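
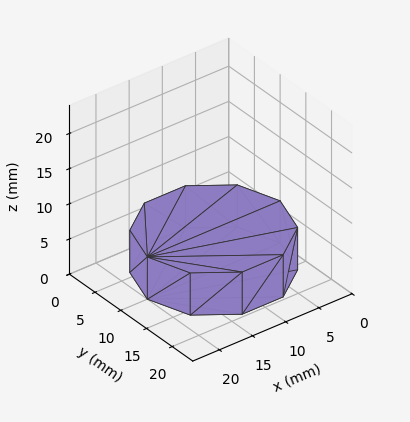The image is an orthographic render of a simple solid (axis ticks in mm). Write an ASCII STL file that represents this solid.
Reading the render: the shape is a regular 10-sided prism (a cylinder approximated with 10 flat sides), circumscribed radius ≈ 10 mm, height ≈ 6 mm (dimensions read to the nearest mm from the axis ticks). For the STL, each face is triangulated and given an outward normal.

solid part
  facet normal 0.0000 0.0000 -1.0000
    outer loop
      vertex 13.090 19.511 0.000
      vertex 18.090 15.878 0.000
      vertex 20.000 10.000 0.000
    endloop
  endfacet
  facet normal 0.0000 0.0000 -1.0000
    outer loop
      vertex 6.910 19.511 0.000
      vertex 13.090 19.511 0.000
      vertex 20.000 10.000 0.000
    endloop
  endfacet
  facet normal 0.0000 0.0000 -1.0000
    outer loop
      vertex 1.910 15.878 0.000
      vertex 6.910 19.511 0.000
      vertex 20.000 10.000 0.000
    endloop
  endfacet
  facet normal 0.0000 0.0000 -1.0000
    outer loop
      vertex 0.000 10.000 0.000
      vertex 1.910 15.878 0.000
      vertex 20.000 10.000 0.000
    endloop
  endfacet
  facet normal 0.0000 0.0000 -1.0000
    outer loop
      vertex 1.910 4.122 0.000
      vertex 0.000 10.000 0.000
      vertex 20.000 10.000 0.000
    endloop
  endfacet
  facet normal 0.0000 0.0000 -1.0000
    outer loop
      vertex 6.910 0.489 0.000
      vertex 1.910 4.122 0.000
      vertex 20.000 10.000 0.000
    endloop
  endfacet
  facet normal 0.0000 0.0000 -1.0000
    outer loop
      vertex 13.090 0.489 0.000
      vertex 6.910 0.489 0.000
      vertex 20.000 10.000 0.000
    endloop
  endfacet
  facet normal 0.0000 0.0000 -1.0000
    outer loop
      vertex 18.090 4.122 0.000
      vertex 13.090 0.489 0.000
      vertex 20.000 10.000 0.000
    endloop
  endfacet
  facet normal 0.0000 0.0000 1.0000
    outer loop
      vertex 20.000 10.000 6.000
      vertex 18.090 15.878 6.000
      vertex 13.090 19.511 6.000
    endloop
  endfacet
  facet normal 0.0000 0.0000 1.0000
    outer loop
      vertex 20.000 10.000 6.000
      vertex 13.090 19.511 6.000
      vertex 6.910 19.511 6.000
    endloop
  endfacet
  facet normal 0.0000 0.0000 1.0000
    outer loop
      vertex 20.000 10.000 6.000
      vertex 6.910 19.511 6.000
      vertex 1.910 15.878 6.000
    endloop
  endfacet
  facet normal 0.0000 0.0000 1.0000
    outer loop
      vertex 20.000 10.000 6.000
      vertex 1.910 15.878 6.000
      vertex 0.000 10.000 6.000
    endloop
  endfacet
  facet normal 0.0000 0.0000 1.0000
    outer loop
      vertex 20.000 10.000 6.000
      vertex 0.000 10.000 6.000
      vertex 1.910 4.122 6.000
    endloop
  endfacet
  facet normal 0.0000 0.0000 1.0000
    outer loop
      vertex 20.000 10.000 6.000
      vertex 1.910 4.122 6.000
      vertex 6.910 0.489 6.000
    endloop
  endfacet
  facet normal 0.0000 0.0000 1.0000
    outer loop
      vertex 20.000 10.000 6.000
      vertex 6.910 0.489 6.000
      vertex 13.090 0.489 6.000
    endloop
  endfacet
  facet normal 0.0000 0.0000 1.0000
    outer loop
      vertex 20.000 10.000 6.000
      vertex 13.090 0.489 6.000
      vertex 18.090 4.122 6.000
    endloop
  endfacet
  facet normal 0.9511 0.3090 0.0000
    outer loop
      vertex 20.000 10.000 0.000
      vertex 18.090 15.878 0.000
      vertex 18.090 15.878 6.000
    endloop
  endfacet
  facet normal 0.9511 0.3090 0.0000
    outer loop
      vertex 20.000 10.000 0.000
      vertex 18.090 15.878 6.000
      vertex 20.000 10.000 6.000
    endloop
  endfacet
  facet normal 0.5878 0.8090 0.0000
    outer loop
      vertex 18.090 15.878 0.000
      vertex 13.090 19.511 0.000
      vertex 13.090 19.511 6.000
    endloop
  endfacet
  facet normal 0.5878 0.8090 0.0000
    outer loop
      vertex 18.090 15.878 0.000
      vertex 13.090 19.511 6.000
      vertex 18.090 15.878 6.000
    endloop
  endfacet
  facet normal 0.0000 1.0000 0.0000
    outer loop
      vertex 13.090 19.511 0.000
      vertex 6.910 19.511 0.000
      vertex 6.910 19.511 6.000
    endloop
  endfacet
  facet normal 0.0000 1.0000 0.0000
    outer loop
      vertex 13.090 19.511 0.000
      vertex 6.910 19.511 6.000
      vertex 13.090 19.511 6.000
    endloop
  endfacet
  facet normal -0.5878 0.8090 0.0000
    outer loop
      vertex 6.910 19.511 0.000
      vertex 1.910 15.878 0.000
      vertex 1.910 15.878 6.000
    endloop
  endfacet
  facet normal -0.5878 0.8090 0.0000
    outer loop
      vertex 6.910 19.511 0.000
      vertex 1.910 15.878 6.000
      vertex 6.910 19.511 6.000
    endloop
  endfacet
  facet normal -0.9511 0.3090 0.0000
    outer loop
      vertex 1.910 15.878 0.000
      vertex 0.000 10.000 0.000
      vertex 0.000 10.000 6.000
    endloop
  endfacet
  facet normal -0.9511 0.3090 0.0000
    outer loop
      vertex 1.910 15.878 0.000
      vertex 0.000 10.000 6.000
      vertex 1.910 15.878 6.000
    endloop
  endfacet
  facet normal -0.9511 -0.3090 0.0000
    outer loop
      vertex 0.000 10.000 0.000
      vertex 1.910 4.122 0.000
      vertex 1.910 4.122 6.000
    endloop
  endfacet
  facet normal -0.9511 -0.3090 0.0000
    outer loop
      vertex 0.000 10.000 0.000
      vertex 1.910 4.122 6.000
      vertex 0.000 10.000 6.000
    endloop
  endfacet
  facet normal -0.5878 -0.8090 0.0000
    outer loop
      vertex 1.910 4.122 0.000
      vertex 6.910 0.489 0.000
      vertex 6.910 0.489 6.000
    endloop
  endfacet
  facet normal -0.5878 -0.8090 0.0000
    outer loop
      vertex 1.910 4.122 0.000
      vertex 6.910 0.489 6.000
      vertex 1.910 4.122 6.000
    endloop
  endfacet
  facet normal 0.0000 -1.0000 0.0000
    outer loop
      vertex 6.910 0.489 0.000
      vertex 13.090 0.489 0.000
      vertex 13.090 0.489 6.000
    endloop
  endfacet
  facet normal 0.0000 -1.0000 0.0000
    outer loop
      vertex 6.910 0.489 0.000
      vertex 13.090 0.489 6.000
      vertex 6.910 0.489 6.000
    endloop
  endfacet
  facet normal 0.5878 -0.8090 0.0000
    outer loop
      vertex 13.090 0.489 0.000
      vertex 18.090 4.122 0.000
      vertex 18.090 4.122 6.000
    endloop
  endfacet
  facet normal 0.5878 -0.8090 0.0000
    outer loop
      vertex 13.090 0.489 0.000
      vertex 18.090 4.122 6.000
      vertex 13.090 0.489 6.000
    endloop
  endfacet
  facet normal 0.9511 -0.3090 0.0000
    outer loop
      vertex 18.090 4.122 0.000
      vertex 20.000 10.000 0.000
      vertex 20.000 10.000 6.000
    endloop
  endfacet
  facet normal 0.9511 -0.3090 0.0000
    outer loop
      vertex 18.090 4.122 0.000
      vertex 20.000 10.000 6.000
      vertex 18.090 4.122 6.000
    endloop
  endfacet
endsolid part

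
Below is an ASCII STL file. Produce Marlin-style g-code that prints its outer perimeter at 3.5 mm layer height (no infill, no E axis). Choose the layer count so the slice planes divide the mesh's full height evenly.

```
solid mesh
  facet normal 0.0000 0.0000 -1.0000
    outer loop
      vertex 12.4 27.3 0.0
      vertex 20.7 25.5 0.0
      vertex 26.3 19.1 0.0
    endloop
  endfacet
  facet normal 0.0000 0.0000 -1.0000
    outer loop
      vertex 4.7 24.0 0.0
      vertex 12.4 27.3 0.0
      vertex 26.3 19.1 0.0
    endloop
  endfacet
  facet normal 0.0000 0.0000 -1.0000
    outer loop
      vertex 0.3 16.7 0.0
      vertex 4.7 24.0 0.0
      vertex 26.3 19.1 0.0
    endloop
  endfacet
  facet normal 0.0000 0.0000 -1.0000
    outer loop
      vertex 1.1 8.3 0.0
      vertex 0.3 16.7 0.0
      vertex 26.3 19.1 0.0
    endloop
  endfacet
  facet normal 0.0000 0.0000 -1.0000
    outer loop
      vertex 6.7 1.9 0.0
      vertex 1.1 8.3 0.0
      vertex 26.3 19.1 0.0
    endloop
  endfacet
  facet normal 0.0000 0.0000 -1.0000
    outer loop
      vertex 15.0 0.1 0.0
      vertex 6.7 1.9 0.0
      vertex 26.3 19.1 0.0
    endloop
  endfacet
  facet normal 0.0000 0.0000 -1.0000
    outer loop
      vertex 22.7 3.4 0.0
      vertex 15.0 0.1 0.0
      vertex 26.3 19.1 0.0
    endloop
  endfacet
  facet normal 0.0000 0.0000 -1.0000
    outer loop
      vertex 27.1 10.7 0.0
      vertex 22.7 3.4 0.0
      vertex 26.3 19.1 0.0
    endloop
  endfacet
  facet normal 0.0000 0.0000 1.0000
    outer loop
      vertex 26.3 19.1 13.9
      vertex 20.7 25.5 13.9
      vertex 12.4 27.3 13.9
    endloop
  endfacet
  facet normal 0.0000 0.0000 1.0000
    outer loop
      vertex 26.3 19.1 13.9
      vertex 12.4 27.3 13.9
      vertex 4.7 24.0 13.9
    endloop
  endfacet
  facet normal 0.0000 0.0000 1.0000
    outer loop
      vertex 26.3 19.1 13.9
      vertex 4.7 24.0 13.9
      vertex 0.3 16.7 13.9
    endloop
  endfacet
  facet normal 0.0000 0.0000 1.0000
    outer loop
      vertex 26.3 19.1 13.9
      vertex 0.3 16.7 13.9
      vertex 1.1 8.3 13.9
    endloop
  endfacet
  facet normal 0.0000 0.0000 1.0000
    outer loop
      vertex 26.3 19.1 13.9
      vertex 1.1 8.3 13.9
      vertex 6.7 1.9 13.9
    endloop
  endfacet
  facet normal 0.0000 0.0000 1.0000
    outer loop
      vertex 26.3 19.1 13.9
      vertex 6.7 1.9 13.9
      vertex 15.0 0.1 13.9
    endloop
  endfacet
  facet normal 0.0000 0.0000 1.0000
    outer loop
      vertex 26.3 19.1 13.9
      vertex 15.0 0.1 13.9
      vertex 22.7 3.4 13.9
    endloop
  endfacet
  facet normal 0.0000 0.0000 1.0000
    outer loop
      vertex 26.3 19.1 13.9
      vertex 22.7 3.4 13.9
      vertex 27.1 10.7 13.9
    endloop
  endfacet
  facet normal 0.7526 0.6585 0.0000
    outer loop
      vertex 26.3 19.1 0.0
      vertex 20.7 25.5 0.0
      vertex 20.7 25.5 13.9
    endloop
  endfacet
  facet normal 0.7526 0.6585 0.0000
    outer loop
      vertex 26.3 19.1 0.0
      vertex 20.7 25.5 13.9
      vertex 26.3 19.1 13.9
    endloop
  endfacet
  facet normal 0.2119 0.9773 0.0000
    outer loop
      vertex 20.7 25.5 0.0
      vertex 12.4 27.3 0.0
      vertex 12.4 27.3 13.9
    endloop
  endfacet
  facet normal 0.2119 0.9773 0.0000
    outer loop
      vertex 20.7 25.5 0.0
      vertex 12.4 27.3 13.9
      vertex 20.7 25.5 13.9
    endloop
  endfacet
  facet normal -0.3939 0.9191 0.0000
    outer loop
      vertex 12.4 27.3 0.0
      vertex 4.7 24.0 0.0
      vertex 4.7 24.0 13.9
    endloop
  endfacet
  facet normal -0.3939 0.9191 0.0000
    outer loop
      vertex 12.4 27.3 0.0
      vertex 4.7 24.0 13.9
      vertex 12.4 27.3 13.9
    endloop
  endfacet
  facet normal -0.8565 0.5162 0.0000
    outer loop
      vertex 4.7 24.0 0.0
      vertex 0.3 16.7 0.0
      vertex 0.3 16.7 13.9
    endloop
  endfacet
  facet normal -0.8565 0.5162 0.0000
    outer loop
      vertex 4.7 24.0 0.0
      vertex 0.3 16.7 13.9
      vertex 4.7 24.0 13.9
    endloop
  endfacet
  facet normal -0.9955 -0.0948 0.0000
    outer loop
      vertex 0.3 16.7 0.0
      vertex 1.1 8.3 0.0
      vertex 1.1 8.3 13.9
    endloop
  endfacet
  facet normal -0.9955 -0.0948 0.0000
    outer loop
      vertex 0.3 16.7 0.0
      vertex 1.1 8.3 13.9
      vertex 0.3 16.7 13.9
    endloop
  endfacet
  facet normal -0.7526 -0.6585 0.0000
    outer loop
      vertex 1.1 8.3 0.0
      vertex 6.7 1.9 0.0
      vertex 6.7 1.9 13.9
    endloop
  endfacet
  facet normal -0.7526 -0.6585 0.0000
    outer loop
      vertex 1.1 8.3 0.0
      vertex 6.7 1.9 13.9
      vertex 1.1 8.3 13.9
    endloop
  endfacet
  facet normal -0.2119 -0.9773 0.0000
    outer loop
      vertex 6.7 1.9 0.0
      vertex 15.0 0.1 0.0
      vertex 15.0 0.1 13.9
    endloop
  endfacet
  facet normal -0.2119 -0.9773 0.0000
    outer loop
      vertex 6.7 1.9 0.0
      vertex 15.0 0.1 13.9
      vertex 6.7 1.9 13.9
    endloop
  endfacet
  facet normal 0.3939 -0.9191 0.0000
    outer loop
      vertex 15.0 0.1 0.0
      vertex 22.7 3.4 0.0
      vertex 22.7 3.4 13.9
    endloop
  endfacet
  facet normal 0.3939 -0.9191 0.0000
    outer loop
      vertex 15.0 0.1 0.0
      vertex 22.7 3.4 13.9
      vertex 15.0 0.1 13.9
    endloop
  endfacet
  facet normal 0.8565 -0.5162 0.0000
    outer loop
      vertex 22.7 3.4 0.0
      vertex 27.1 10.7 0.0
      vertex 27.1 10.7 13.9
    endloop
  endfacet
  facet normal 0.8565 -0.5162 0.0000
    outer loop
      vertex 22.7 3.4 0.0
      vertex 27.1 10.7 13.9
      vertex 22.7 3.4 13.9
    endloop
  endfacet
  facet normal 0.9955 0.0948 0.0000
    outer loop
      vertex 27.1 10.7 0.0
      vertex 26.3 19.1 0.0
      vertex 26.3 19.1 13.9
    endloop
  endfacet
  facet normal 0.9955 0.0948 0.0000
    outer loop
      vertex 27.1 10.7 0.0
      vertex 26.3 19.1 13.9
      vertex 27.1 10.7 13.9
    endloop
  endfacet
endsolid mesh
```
; perimeter-only toolpath
G21 ; units = mm
G90 ; absolute positioning
G28 ; home
; layer 1
G0 Z3.5
G0 X26.3 Y19.1
G1 X20.7 Y25.5
G1 X12.4 Y27.3
G1 X4.7 Y24.0
G1 X0.3 Y16.7
G1 X1.1 Y8.3
G1 X6.7 Y1.9
G1 X15.0 Y0.1
G1 X22.7 Y3.4
G1 X27.1 Y10.7
G1 X26.3 Y19.1
; layer 2
G0 Z7.0
G0 X26.3 Y19.1
G1 X20.7 Y25.5
G1 X12.4 Y27.3
G1 X4.7 Y24.0
G1 X0.3 Y16.7
G1 X1.1 Y8.3
G1 X6.7 Y1.9
G1 X15.0 Y0.1
G1 X22.7 Y3.4
G1 X27.1 Y10.7
G1 X26.3 Y19.1
; layer 3
G0 Z10.4
G0 X26.3 Y19.1
G1 X20.7 Y25.5
G1 X12.4 Y27.3
G1 X4.7 Y24.0
G1 X0.3 Y16.7
G1 X1.1 Y8.3
G1 X6.7 Y1.9
G1 X15.0 Y0.1
G1 X22.7 Y3.4
G1 X27.1 Y10.7
G1 X26.3 Y19.1
; layer 4
G0 Z13.9
G0 X26.3 Y19.1
G1 X20.7 Y25.5
G1 X12.4 Y27.3
G1 X4.7 Y24.0
G1 X0.3 Y16.7
G1 X1.1 Y8.3
G1 X6.7 Y1.9
G1 X15.0 Y0.1
G1 X22.7 Y3.4
G1 X27.1 Y10.7
G1 X26.3 Y19.1
M2 ; end

The solid is a regular 10-sided prism (a cylinder approximated with 10 flat sides), circumscribed radius ≈ 13.7 mm, height ≈ 13.9 mm. Slicing at Δz = 3.5 mm — 4 equal slices spanning the solid's height, so layer i sits at z = i·h/4 — gives 4 non-empty perimeters. Each is a 10-segment closed polygon; G0 lifts to the layer z and rapids to the start vertex, then G1 traces the edges.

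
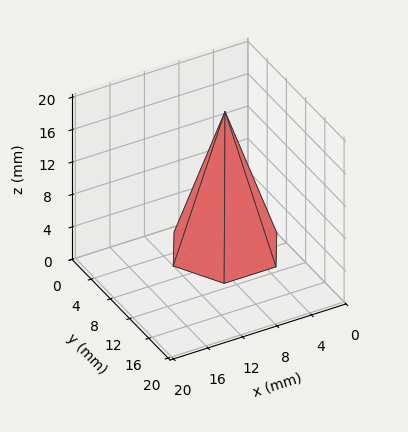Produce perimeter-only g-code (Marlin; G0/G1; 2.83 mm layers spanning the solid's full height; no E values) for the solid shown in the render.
Reading the render: the shape is a regular 6-sided pyramid, base circumscribed radius ≈ 6 mm, apex at z ≈ 17 mm (dimensions read to the nearest mm from the axis ticks). For the g-code, the solid's height is divided into equal slices at the stated Δz and each level perimeter traced with G1 moves after a G0 lift.

; perimeter-only toolpath
G21 ; units = mm
G90 ; absolute positioning
G28 ; home
; layer 1
G0 Z2.83
G0 X11.00 Y6.00
G1 X8.50 Y10.33
G1 X3.50 Y10.33
G1 X1.00 Y6.00
G1 X3.50 Y1.67
G1 X8.50 Y1.67
G1 X11.00 Y6.00
; layer 2
G0 Z5.67
G0 X10.00 Y6.00
G1 X8.00 Y9.47
G1 X4.00 Y9.47
G1 X2.00 Y6.00
G1 X4.00 Y2.53
G1 X8.00 Y2.53
G1 X10.00 Y6.00
; layer 3
G0 Z8.50
G0 X9.00 Y6.00
G1 X7.50 Y8.60
G1 X4.50 Y8.60
G1 X3.00 Y6.00
G1 X4.50 Y3.40
G1 X7.50 Y3.40
G1 X9.00 Y6.00
; layer 4
G0 Z11.33
G0 X8.00 Y6.00
G1 X7.00 Y7.73
G1 X5.00 Y7.73
G1 X4.00 Y6.00
G1 X5.00 Y4.27
G1 X7.00 Y4.27
G1 X8.00 Y6.00
; layer 5
G0 Z14.17
G0 X7.00 Y6.00
G1 X6.50 Y6.87
G1 X5.50 Y6.87
G1 X5.00 Y6.00
G1 X5.50 Y5.13
G1 X6.50 Y5.13
G1 X7.00 Y6.00
M2 ; end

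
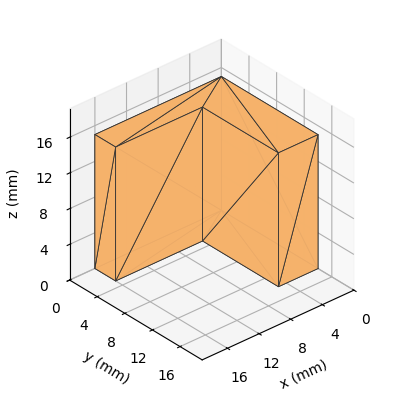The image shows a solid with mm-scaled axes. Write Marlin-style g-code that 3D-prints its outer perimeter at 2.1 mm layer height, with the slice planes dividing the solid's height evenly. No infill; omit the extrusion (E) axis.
Reading the render: the shape is an L-shaped prism: outer 16 × 14 mm, arm thicknesses ≈ 3 mm (horizontal) and 5 mm (vertical), extruded 15 mm in z (dimensions read to the nearest mm from the axis ticks). For the g-code, the solid's height is divided into equal slices at the stated Δz and each level perimeter traced with G1 moves after a G0 lift.

; perimeter-only toolpath
G21 ; units = mm
G90 ; absolute positioning
G28 ; home
; layer 1
G0 Z2.1
G0 X0.0 Y0.0
G1 X16.0 Y0.0
G1 X16.0 Y3.0
G1 X5.0 Y3.0
G1 X5.0 Y14.0
G1 X0.0 Y14.0
G1 X0.0 Y0.0
; layer 2
G0 Z4.3
G0 X0.0 Y0.0
G1 X16.0 Y0.0
G1 X16.0 Y3.0
G1 X5.0 Y3.0
G1 X5.0 Y14.0
G1 X0.0 Y14.0
G1 X0.0 Y0.0
; layer 3
G0 Z6.4
G0 X0.0 Y0.0
G1 X16.0 Y0.0
G1 X16.0 Y3.0
G1 X5.0 Y3.0
G1 X5.0 Y14.0
G1 X0.0 Y14.0
G1 X0.0 Y0.0
; layer 4
G0 Z8.6
G0 X0.0 Y0.0
G1 X16.0 Y0.0
G1 X16.0 Y3.0
G1 X5.0 Y3.0
G1 X5.0 Y14.0
G1 X0.0 Y14.0
G1 X0.0 Y0.0
; layer 5
G0 Z10.7
G0 X0.0 Y0.0
G1 X16.0 Y0.0
G1 X16.0 Y3.0
G1 X5.0 Y3.0
G1 X5.0 Y14.0
G1 X0.0 Y14.0
G1 X0.0 Y0.0
; layer 6
G0 Z12.9
G0 X0.0 Y0.0
G1 X16.0 Y0.0
G1 X16.0 Y3.0
G1 X5.0 Y3.0
G1 X5.0 Y14.0
G1 X0.0 Y14.0
G1 X0.0 Y0.0
; layer 7
G0 Z15.0
G0 X0.0 Y0.0
G1 X16.0 Y0.0
G1 X16.0 Y3.0
G1 X5.0 Y3.0
G1 X5.0 Y14.0
G1 X0.0 Y14.0
G1 X0.0 Y0.0
M2 ; end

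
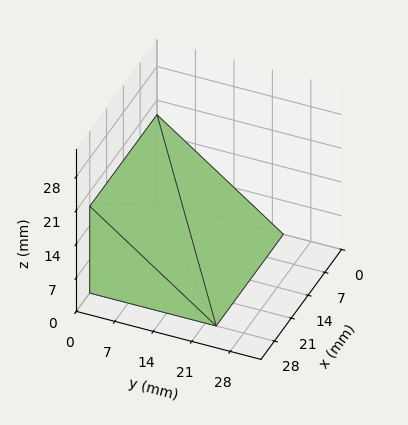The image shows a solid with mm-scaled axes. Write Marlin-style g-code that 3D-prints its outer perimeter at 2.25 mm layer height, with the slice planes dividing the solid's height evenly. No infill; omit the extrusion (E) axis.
Reading the render: the shape is a wedge (ramp): 28 × 23 mm base, rising to 18 mm along the y=0 edge and sloping linearly to z=0 at y=23 (dimensions read to the nearest mm from the axis ticks). For the g-code, the solid's height is divided into equal slices at the stated Δz and each level perimeter traced with G1 moves after a G0 lift.

; perimeter-only toolpath
G21 ; units = mm
G90 ; absolute positioning
G28 ; home
; layer 1
G0 Z2.25
G0 X0.00 Y0.00
G1 X28.00 Y0.00
G1 X28.00 Y20.12
G1 X0.00 Y20.12
G1 X0.00 Y0.00
; layer 2
G0 Z4.50
G0 X0.00 Y0.00
G1 X28.00 Y0.00
G1 X28.00 Y17.25
G1 X0.00 Y17.25
G1 X0.00 Y0.00
; layer 3
G0 Z6.75
G0 X0.00 Y0.00
G1 X28.00 Y0.00
G1 X28.00 Y14.38
G1 X0.00 Y14.38
G1 X0.00 Y0.00
; layer 4
G0 Z9.00
G0 X0.00 Y0.00
G1 X28.00 Y0.00
G1 X28.00 Y11.50
G1 X0.00 Y11.50
G1 X0.00 Y0.00
; layer 5
G0 Z11.25
G0 X0.00 Y0.00
G1 X28.00 Y0.00
G1 X28.00 Y8.62
G1 X0.00 Y8.62
G1 X0.00 Y0.00
; layer 6
G0 Z13.50
G0 X0.00 Y0.00
G1 X28.00 Y0.00
G1 X28.00 Y5.75
G1 X0.00 Y5.75
G1 X0.00 Y0.00
; layer 7
G0 Z15.75
G0 X0.00 Y0.00
G1 X28.00 Y0.00
G1 X28.00 Y2.88
G1 X0.00 Y2.88
G1 X0.00 Y0.00
M2 ; end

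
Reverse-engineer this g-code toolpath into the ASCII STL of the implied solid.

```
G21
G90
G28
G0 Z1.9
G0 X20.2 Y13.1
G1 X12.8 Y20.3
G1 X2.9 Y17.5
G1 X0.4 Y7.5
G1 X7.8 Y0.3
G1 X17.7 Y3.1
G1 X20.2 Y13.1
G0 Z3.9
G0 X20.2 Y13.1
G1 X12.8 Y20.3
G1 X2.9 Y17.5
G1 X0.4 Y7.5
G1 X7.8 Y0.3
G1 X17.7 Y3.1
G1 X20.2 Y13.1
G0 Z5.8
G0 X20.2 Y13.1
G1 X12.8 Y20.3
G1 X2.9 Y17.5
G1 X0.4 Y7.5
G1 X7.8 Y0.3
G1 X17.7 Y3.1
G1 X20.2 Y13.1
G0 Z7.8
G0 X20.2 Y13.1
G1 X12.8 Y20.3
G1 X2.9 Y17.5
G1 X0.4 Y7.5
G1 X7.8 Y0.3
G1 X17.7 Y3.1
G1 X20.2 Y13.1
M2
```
solid part
  facet normal 0.0000 0.0000 -1.0000
    outer loop
      vertex 2.9 17.5 0.0
      vertex 12.8 20.3 0.0
      vertex 20.2 13.1 0.0
    endloop
  endfacet
  facet normal 0.0000 0.0000 -1.0000
    outer loop
      vertex 0.4 7.5 0.0
      vertex 2.9 17.5 0.0
      vertex 20.2 13.1 0.0
    endloop
  endfacet
  facet normal 0.0000 0.0000 -1.0000
    outer loop
      vertex 7.8 0.3 0.0
      vertex 0.4 7.5 0.0
      vertex 20.2 13.1 0.0
    endloop
  endfacet
  facet normal 0.0000 0.0000 -1.0000
    outer loop
      vertex 17.7 3.1 0.0
      vertex 7.8 0.3 0.0
      vertex 20.2 13.1 0.0
    endloop
  endfacet
  facet normal 0.0000 0.0000 1.0000
    outer loop
      vertex 20.2 13.1 7.8
      vertex 12.8 20.3 7.8
      vertex 2.9 17.5 7.8
    endloop
  endfacet
  facet normal 0.0000 0.0000 1.0000
    outer loop
      vertex 20.2 13.1 7.8
      vertex 2.9 17.5 7.8
      vertex 0.4 7.5 7.8
    endloop
  endfacet
  facet normal 0.0000 0.0000 1.0000
    outer loop
      vertex 20.2 13.1 7.8
      vertex 0.4 7.5 7.8
      vertex 7.8 0.3 7.8
    endloop
  endfacet
  facet normal 0.0000 0.0000 1.0000
    outer loop
      vertex 20.2 13.1 7.8
      vertex 7.8 0.3 7.8
      vertex 17.7 3.1 7.8
    endloop
  endfacet
  facet normal 0.6974 0.7167 0.0000
    outer loop
      vertex 20.2 13.1 0.0
      vertex 12.8 20.3 0.0
      vertex 12.8 20.3 7.8
    endloop
  endfacet
  facet normal 0.6974 0.7167 0.0000
    outer loop
      vertex 20.2 13.1 0.0
      vertex 12.8 20.3 7.8
      vertex 20.2 13.1 7.8
    endloop
  endfacet
  facet normal -0.2722 0.9623 0.0000
    outer loop
      vertex 12.8 20.3 0.0
      vertex 2.9 17.5 0.0
      vertex 2.9 17.5 7.8
    endloop
  endfacet
  facet normal -0.2722 0.9623 0.0000
    outer loop
      vertex 12.8 20.3 0.0
      vertex 2.9 17.5 7.8
      vertex 12.8 20.3 7.8
    endloop
  endfacet
  facet normal -0.9701 0.2425 0.0000
    outer loop
      vertex 2.9 17.5 0.0
      vertex 0.4 7.5 0.0
      vertex 0.4 7.5 7.8
    endloop
  endfacet
  facet normal -0.9701 0.2425 0.0000
    outer loop
      vertex 2.9 17.5 0.0
      vertex 0.4 7.5 7.8
      vertex 2.9 17.5 7.8
    endloop
  endfacet
  facet normal -0.6974 -0.7167 0.0000
    outer loop
      vertex 0.4 7.5 0.0
      vertex 7.8 0.3 0.0
      vertex 7.8 0.3 7.8
    endloop
  endfacet
  facet normal -0.6974 -0.7167 0.0000
    outer loop
      vertex 0.4 7.5 0.0
      vertex 7.8 0.3 7.8
      vertex 0.4 7.5 7.8
    endloop
  endfacet
  facet normal 0.2722 -0.9623 0.0000
    outer loop
      vertex 7.8 0.3 0.0
      vertex 17.7 3.1 0.0
      vertex 17.7 3.1 7.8
    endloop
  endfacet
  facet normal 0.2722 -0.9623 0.0000
    outer loop
      vertex 7.8 0.3 0.0
      vertex 17.7 3.1 7.8
      vertex 7.8 0.3 7.8
    endloop
  endfacet
  facet normal 0.9701 -0.2425 0.0000
    outer loop
      vertex 17.7 3.1 0.0
      vertex 20.2 13.1 0.0
      vertex 20.2 13.1 7.8
    endloop
  endfacet
  facet normal 0.9701 -0.2425 0.0000
    outer loop
      vertex 17.7 3.1 0.0
      vertex 20.2 13.1 7.8
      vertex 17.7 3.1 7.8
    endloop
  endfacet
endsolid part

The G0 Z moves step by Δz≈1.9 mm. Every layer's G1 loop is the same polygon, so the solid is a straight extrusion of it from z=0 to z≈7.8. Closing with flat bottom and top caps and triangulating gives 20 facets — a regular 6-sided prism (a cylinder approximated with 6 flat sides), circumscribed radius ≈ 10.3 mm, height ≈ 7.8 mm.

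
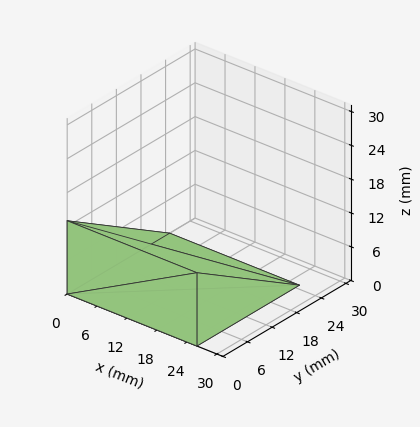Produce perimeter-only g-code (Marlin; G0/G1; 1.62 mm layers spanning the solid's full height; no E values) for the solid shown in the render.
Reading the render: the shape is a wedge (ramp): 26 × 25 mm base, rising to 13 mm along the y=0 edge and sloping linearly to z=0 at y=25 (dimensions read to the nearest mm from the axis ticks). For the g-code, the solid's height is divided into equal slices at the stated Δz and each level perimeter traced with G1 moves after a G0 lift.

; perimeter-only toolpath
G21 ; units = mm
G90 ; absolute positioning
G28 ; home
; layer 1
G0 Z1.62
G0 X0.00 Y0.00
G1 X26.00 Y0.00
G1 X26.00 Y21.88
G1 X0.00 Y21.88
G1 X0.00 Y0.00
; layer 2
G0 Z3.25
G0 X0.00 Y0.00
G1 X26.00 Y0.00
G1 X26.00 Y18.75
G1 X0.00 Y18.75
G1 X0.00 Y0.00
; layer 3
G0 Z4.88
G0 X0.00 Y0.00
G1 X26.00 Y0.00
G1 X26.00 Y15.62
G1 X0.00 Y15.62
G1 X0.00 Y0.00
; layer 4
G0 Z6.50
G0 X0.00 Y0.00
G1 X26.00 Y0.00
G1 X26.00 Y12.50
G1 X0.00 Y12.50
G1 X0.00 Y0.00
; layer 5
G0 Z8.12
G0 X0.00 Y0.00
G1 X26.00 Y0.00
G1 X26.00 Y9.38
G1 X0.00 Y9.38
G1 X0.00 Y0.00
; layer 6
G0 Z9.75
G0 X0.00 Y0.00
G1 X26.00 Y0.00
G1 X26.00 Y6.25
G1 X0.00 Y6.25
G1 X0.00 Y0.00
; layer 7
G0 Z11.38
G0 X0.00 Y0.00
G1 X26.00 Y0.00
G1 X26.00 Y3.12
G1 X0.00 Y3.12
G1 X0.00 Y0.00
M2 ; end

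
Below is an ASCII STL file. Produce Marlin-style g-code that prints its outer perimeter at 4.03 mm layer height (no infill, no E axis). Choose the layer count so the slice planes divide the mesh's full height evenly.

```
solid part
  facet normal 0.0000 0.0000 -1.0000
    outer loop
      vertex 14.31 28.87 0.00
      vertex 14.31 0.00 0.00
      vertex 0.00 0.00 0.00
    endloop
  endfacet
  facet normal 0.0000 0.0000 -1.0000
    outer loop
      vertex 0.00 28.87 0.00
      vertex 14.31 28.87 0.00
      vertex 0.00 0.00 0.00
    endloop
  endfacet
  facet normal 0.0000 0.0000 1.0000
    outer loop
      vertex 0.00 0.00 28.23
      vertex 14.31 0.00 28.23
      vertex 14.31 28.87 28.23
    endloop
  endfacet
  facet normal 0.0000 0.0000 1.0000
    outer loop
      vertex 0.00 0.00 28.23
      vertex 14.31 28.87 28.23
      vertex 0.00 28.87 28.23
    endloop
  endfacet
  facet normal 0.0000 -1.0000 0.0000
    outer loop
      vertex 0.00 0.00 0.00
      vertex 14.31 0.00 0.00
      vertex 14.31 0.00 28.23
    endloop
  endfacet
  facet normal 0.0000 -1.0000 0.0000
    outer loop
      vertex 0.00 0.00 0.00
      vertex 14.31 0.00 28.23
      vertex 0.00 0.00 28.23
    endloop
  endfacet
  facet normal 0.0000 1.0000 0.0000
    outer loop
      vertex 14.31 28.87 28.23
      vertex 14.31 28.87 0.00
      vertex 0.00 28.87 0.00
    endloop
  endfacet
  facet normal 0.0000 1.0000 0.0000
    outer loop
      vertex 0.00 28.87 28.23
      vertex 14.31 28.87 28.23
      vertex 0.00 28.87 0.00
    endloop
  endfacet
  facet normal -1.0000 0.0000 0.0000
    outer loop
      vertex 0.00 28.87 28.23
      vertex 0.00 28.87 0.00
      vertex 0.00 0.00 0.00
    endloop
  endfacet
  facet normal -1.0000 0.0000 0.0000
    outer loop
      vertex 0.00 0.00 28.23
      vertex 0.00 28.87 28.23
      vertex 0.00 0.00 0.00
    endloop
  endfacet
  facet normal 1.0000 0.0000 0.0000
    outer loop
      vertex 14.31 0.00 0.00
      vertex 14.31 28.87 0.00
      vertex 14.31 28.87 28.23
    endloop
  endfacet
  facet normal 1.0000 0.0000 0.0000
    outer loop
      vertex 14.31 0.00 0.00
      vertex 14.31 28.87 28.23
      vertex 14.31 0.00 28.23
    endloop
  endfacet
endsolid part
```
; perimeter-only toolpath
G21 ; units = mm
G90 ; absolute positioning
G28 ; home
; layer 1
G0 Z4.03
G0 X0.00 Y0.00
G1 X14.31 Y0.00
G1 X14.31 Y28.87
G1 X0.00 Y28.87
G1 X0.00 Y0.00
; layer 2
G0 Z8.07
G0 X0.00 Y0.00
G1 X14.31 Y0.00
G1 X14.31 Y28.87
G1 X0.00 Y28.87
G1 X0.00 Y0.00
; layer 3
G0 Z12.10
G0 X0.00 Y0.00
G1 X14.31 Y0.00
G1 X14.31 Y28.87
G1 X0.00 Y28.87
G1 X0.00 Y0.00
; layer 4
G0 Z16.13
G0 X0.00 Y0.00
G1 X14.31 Y0.00
G1 X14.31 Y28.87
G1 X0.00 Y28.87
G1 X0.00 Y0.00
; layer 5
G0 Z20.16
G0 X0.00 Y0.00
G1 X14.31 Y0.00
G1 X14.31 Y28.87
G1 X0.00 Y28.87
G1 X0.00 Y0.00
; layer 6
G0 Z24.20
G0 X0.00 Y0.00
G1 X14.31 Y0.00
G1 X14.31 Y28.87
G1 X0.00 Y28.87
G1 X0.00 Y0.00
; layer 7
G0 Z28.23
G0 X0.00 Y0.00
G1 X14.31 Y0.00
G1 X14.31 Y28.87
G1 X0.00 Y28.87
G1 X0.00 Y0.00
M2 ; end

The solid is a rectangular box, roughly 14.3 × 28.9 mm footprint and 28.2 mm tall. Slicing at Δz = 4.03 mm — 7 equal slices spanning the solid's height, so layer i sits at z = i·h/7 — gives 7 non-empty perimeters. Each is a 4-segment closed polygon; G0 lifts to the layer z and rapids to the start vertex, then G1 traces the edges.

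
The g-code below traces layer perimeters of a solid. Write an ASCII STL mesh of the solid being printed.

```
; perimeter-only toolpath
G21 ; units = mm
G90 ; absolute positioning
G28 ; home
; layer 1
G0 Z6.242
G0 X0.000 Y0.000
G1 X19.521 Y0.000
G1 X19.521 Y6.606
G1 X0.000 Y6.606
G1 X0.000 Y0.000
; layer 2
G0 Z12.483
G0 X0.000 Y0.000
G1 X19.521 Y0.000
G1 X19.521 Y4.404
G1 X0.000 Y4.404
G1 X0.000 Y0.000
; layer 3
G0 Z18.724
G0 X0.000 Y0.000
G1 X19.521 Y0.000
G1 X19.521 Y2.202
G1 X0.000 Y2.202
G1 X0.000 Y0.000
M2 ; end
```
solid part
  facet normal 0.0000 0.0000 -1.0000
    outer loop
      vertex 19.521 8.808 0.000
      vertex 19.521 0.000 0.000
      vertex 0.000 0.000 0.000
    endloop
  endfacet
  facet normal 0.0000 0.0000 -1.0000
    outer loop
      vertex 0.000 8.808 0.000
      vertex 19.521 8.808 0.000
      vertex 0.000 0.000 0.000
    endloop
  endfacet
  facet normal 0.0000 -1.0000 0.0000
    outer loop
      vertex 0.000 0.000 0.000
      vertex 19.521 0.000 0.000
      vertex 19.521 0.000 24.966
    endloop
  endfacet
  facet normal 0.0000 -1.0000 0.0000
    outer loop
      vertex 0.000 0.000 0.000
      vertex 19.521 0.000 24.966
      vertex 0.000 0.000 24.966
    endloop
  endfacet
  facet normal 0.0000 0.9430 0.3327
    outer loop
      vertex 0.000 0.000 24.966
      vertex 19.521 0.000 24.966
      vertex 19.521 8.808 0.000
    endloop
  endfacet
  facet normal 0.0000 0.9430 0.3327
    outer loop
      vertex 0.000 0.000 24.966
      vertex 19.521 8.808 0.000
      vertex 0.000 8.808 0.000
    endloop
  endfacet
  facet normal -1.0000 0.0000 0.0000
    outer loop
      vertex 0.000 0.000 24.966
      vertex 0.000 8.808 0.000
      vertex 0.000 0.000 0.000
    endloop
  endfacet
  facet normal 1.0000 0.0000 0.0000
    outer loop
      vertex 19.521 0.000 0.000
      vertex 19.521 8.808 0.000
      vertex 19.521 0.000 24.966
    endloop
  endfacet
endsolid part

The G0 Z moves step by Δz≈6.242 mm. The G1 loops shrink linearly with z, so the solid tapers from its base footprint up to z≈25. Closing with a flat bottom cap and the tapered top and triangulating gives 8 facets — a wedge (ramp): 19.5 × 8.81 mm base, rising to 25 mm along the y=0 edge and sloping linearly to z=0 at y=8.81.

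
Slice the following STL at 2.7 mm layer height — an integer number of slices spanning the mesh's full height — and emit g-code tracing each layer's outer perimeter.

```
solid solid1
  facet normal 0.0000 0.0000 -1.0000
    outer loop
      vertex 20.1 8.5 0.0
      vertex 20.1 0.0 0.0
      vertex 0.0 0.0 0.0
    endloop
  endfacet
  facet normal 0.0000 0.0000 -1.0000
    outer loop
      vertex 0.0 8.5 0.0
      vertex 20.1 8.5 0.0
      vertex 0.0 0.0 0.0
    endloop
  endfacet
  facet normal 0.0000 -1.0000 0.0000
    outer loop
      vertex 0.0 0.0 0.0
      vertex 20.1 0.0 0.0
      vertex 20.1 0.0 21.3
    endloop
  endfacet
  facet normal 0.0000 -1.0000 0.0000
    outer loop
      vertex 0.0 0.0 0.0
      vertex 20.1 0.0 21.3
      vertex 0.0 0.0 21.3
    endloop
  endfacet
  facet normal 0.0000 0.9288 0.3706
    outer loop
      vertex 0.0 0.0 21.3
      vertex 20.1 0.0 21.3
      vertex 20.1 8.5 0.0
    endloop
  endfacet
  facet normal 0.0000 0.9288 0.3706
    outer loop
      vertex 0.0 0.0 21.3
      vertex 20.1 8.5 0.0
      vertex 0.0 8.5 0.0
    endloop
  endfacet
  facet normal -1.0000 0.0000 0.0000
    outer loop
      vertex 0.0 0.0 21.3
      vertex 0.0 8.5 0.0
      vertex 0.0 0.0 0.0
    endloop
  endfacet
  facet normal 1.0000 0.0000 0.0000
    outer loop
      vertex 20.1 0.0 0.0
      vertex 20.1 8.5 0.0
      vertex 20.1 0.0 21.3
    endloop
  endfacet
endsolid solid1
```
; perimeter-only toolpath
G21 ; units = mm
G90 ; absolute positioning
G28 ; home
; layer 1
G0 Z2.7
G0 X0.0 Y0.0
G1 X20.1 Y0.0
G1 X20.1 Y7.4
G1 X0.0 Y7.4
G1 X0.0 Y0.0
; layer 2
G0 Z5.3
G0 X0.0 Y0.0
G1 X20.1 Y0.0
G1 X20.1 Y6.4
G1 X0.0 Y6.4
G1 X0.0 Y0.0
; layer 3
G0 Z8.0
G0 X0.0 Y0.0
G1 X20.1 Y0.0
G1 X20.1 Y5.3
G1 X0.0 Y5.3
G1 X0.0 Y0.0
; layer 4
G0 Z10.7
G0 X0.0 Y0.0
G1 X20.1 Y0.0
G1 X20.1 Y4.2
G1 X0.0 Y4.2
G1 X0.0 Y0.0
; layer 5
G0 Z13.3
G0 X0.0 Y0.0
G1 X20.1 Y0.0
G1 X20.1 Y3.2
G1 X0.0 Y3.2
G1 X0.0 Y0.0
; layer 6
G0 Z16.0
G0 X0.0 Y0.0
G1 X20.1 Y0.0
G1 X20.1 Y2.1
G1 X0.0 Y2.1
G1 X0.0 Y0.0
; layer 7
G0 Z18.6
G0 X0.0 Y0.0
G1 X20.1 Y0.0
G1 X20.1 Y1.1
G1 X0.0 Y1.1
G1 X0.0 Y0.0
M2 ; end

The solid is a wedge (ramp): 20.1 × 8.5 mm base, rising to 21.3 mm along the y=0 edge and sloping linearly to z=0 at y=8.5. Slicing at Δz = 2.7 mm — 8 equal slices spanning the solid's height, so layer i sits at z = i·h/8 — gives 7 non-empty perimeters. Each is a 4-segment closed polygon; G0 lifts to the layer z and rapids to the start vertex, then G1 traces the edges. The cross-section shrinks linearly with z (the slice at the apex is degenerate and omitted).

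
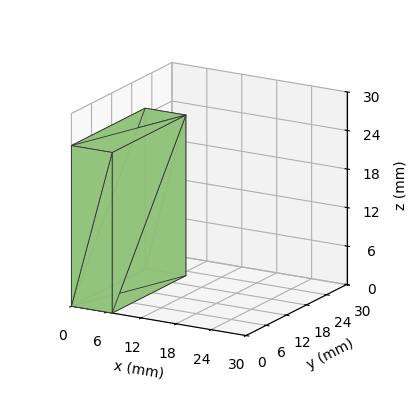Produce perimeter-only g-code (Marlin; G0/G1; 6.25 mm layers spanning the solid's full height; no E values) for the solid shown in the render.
Reading the render: the shape is a rectangular box, roughly 7 × 22 mm footprint and 25 mm tall (dimensions read to the nearest mm from the axis ticks). For the g-code, the solid's height is divided into equal slices at the stated Δz and each level perimeter traced with G1 moves after a G0 lift.

; perimeter-only toolpath
G21 ; units = mm
G90 ; absolute positioning
G28 ; home
; layer 1
G0 Z6.25
G0 X0.00 Y0.00
G1 X7.00 Y0.00
G1 X7.00 Y22.00
G1 X0.00 Y22.00
G1 X0.00 Y0.00
; layer 2
G0 Z12.50
G0 X0.00 Y0.00
G1 X7.00 Y0.00
G1 X7.00 Y22.00
G1 X0.00 Y22.00
G1 X0.00 Y0.00
; layer 3
G0 Z18.75
G0 X0.00 Y0.00
G1 X7.00 Y0.00
G1 X7.00 Y22.00
G1 X0.00 Y22.00
G1 X0.00 Y0.00
; layer 4
G0 Z25.00
G0 X0.00 Y0.00
G1 X7.00 Y0.00
G1 X7.00 Y22.00
G1 X0.00 Y22.00
G1 X0.00 Y0.00
M2 ; end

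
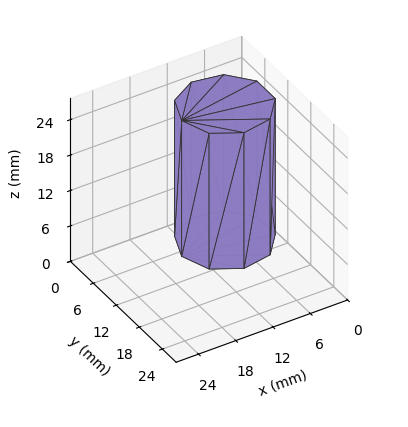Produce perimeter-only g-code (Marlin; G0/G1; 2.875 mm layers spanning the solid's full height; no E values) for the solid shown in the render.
Reading the render: the shape is a regular 9-sided prism (a cylinder approximated with 9 flat sides), circumscribed radius ≈ 7 mm, height ≈ 23 mm (dimensions read to the nearest mm from the axis ticks). For the g-code, the solid's height is divided into equal slices at the stated Δz and each level perimeter traced with G1 moves after a G0 lift.

; perimeter-only toolpath
G21 ; units = mm
G90 ; absolute positioning
G28 ; home
; layer 1
G0 Z2.875
G0 X14.000 Y7.000
G1 X12.362 Y11.500
G1 X8.216 Y13.894
G1 X3.500 Y13.062
G1 X0.422 Y9.394
G1 X0.422 Y4.606
G1 X3.500 Y0.938
G1 X8.216 Y0.106
G1 X12.362 Y2.500
G1 X14.000 Y7.000
; layer 2
G0 Z5.750
G0 X14.000 Y7.000
G1 X12.362 Y11.500
G1 X8.216 Y13.894
G1 X3.500 Y13.062
G1 X0.422 Y9.394
G1 X0.422 Y4.606
G1 X3.500 Y0.938
G1 X8.216 Y0.106
G1 X12.362 Y2.500
G1 X14.000 Y7.000
; layer 3
G0 Z8.625
G0 X14.000 Y7.000
G1 X12.362 Y11.500
G1 X8.216 Y13.894
G1 X3.500 Y13.062
G1 X0.422 Y9.394
G1 X0.422 Y4.606
G1 X3.500 Y0.938
G1 X8.216 Y0.106
G1 X12.362 Y2.500
G1 X14.000 Y7.000
; layer 4
G0 Z11.500
G0 X14.000 Y7.000
G1 X12.362 Y11.500
G1 X8.216 Y13.894
G1 X3.500 Y13.062
G1 X0.422 Y9.394
G1 X0.422 Y4.606
G1 X3.500 Y0.938
G1 X8.216 Y0.106
G1 X12.362 Y2.500
G1 X14.000 Y7.000
; layer 5
G0 Z14.375
G0 X14.000 Y7.000
G1 X12.362 Y11.500
G1 X8.216 Y13.894
G1 X3.500 Y13.062
G1 X0.422 Y9.394
G1 X0.422 Y4.606
G1 X3.500 Y0.938
G1 X8.216 Y0.106
G1 X12.362 Y2.500
G1 X14.000 Y7.000
; layer 6
G0 Z17.250
G0 X14.000 Y7.000
G1 X12.362 Y11.500
G1 X8.216 Y13.894
G1 X3.500 Y13.062
G1 X0.422 Y9.394
G1 X0.422 Y4.606
G1 X3.500 Y0.938
G1 X8.216 Y0.106
G1 X12.362 Y2.500
G1 X14.000 Y7.000
; layer 7
G0 Z20.125
G0 X14.000 Y7.000
G1 X12.362 Y11.500
G1 X8.216 Y13.894
G1 X3.500 Y13.062
G1 X0.422 Y9.394
G1 X0.422 Y4.606
G1 X3.500 Y0.938
G1 X8.216 Y0.106
G1 X12.362 Y2.500
G1 X14.000 Y7.000
; layer 8
G0 Z23.000
G0 X14.000 Y7.000
G1 X12.362 Y11.500
G1 X8.216 Y13.894
G1 X3.500 Y13.062
G1 X0.422 Y9.394
G1 X0.422 Y4.606
G1 X3.500 Y0.938
G1 X8.216 Y0.106
G1 X12.362 Y2.500
G1 X14.000 Y7.000
M2 ; end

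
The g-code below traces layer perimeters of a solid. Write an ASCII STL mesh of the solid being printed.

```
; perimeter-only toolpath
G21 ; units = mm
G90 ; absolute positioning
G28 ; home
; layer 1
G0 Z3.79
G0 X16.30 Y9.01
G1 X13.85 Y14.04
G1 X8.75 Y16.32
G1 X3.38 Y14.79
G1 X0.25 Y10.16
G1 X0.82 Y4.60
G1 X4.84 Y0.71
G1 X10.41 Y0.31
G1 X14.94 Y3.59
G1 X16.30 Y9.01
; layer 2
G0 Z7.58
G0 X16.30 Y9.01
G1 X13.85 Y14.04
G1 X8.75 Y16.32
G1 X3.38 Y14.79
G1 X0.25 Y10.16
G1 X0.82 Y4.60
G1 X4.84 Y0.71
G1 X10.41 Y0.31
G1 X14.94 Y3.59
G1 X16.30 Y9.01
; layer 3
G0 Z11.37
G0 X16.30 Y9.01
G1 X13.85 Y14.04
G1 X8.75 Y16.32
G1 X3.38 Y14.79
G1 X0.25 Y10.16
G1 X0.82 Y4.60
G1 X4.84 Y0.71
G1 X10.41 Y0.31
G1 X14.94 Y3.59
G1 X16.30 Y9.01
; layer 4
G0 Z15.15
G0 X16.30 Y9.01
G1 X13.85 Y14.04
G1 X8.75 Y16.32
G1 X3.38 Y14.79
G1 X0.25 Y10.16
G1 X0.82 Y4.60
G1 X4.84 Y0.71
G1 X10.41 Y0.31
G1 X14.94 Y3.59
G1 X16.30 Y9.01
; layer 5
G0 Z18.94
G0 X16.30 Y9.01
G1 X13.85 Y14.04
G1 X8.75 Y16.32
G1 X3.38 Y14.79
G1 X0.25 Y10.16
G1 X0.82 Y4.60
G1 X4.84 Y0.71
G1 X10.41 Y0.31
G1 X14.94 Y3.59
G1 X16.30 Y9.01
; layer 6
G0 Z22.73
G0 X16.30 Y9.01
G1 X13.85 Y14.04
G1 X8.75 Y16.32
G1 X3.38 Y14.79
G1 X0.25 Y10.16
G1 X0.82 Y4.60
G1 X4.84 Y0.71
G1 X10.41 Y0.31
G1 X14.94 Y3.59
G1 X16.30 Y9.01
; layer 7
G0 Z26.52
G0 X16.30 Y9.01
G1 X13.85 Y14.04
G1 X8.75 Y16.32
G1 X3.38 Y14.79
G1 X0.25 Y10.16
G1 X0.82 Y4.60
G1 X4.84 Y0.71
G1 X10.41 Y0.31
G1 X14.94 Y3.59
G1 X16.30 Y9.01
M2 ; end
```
solid part
  facet normal 0.0000 0.0000 -1.0000
    outer loop
      vertex 8.75 16.32 0.00
      vertex 13.85 14.04 0.00
      vertex 16.30 9.01 0.00
    endloop
  endfacet
  facet normal 0.0000 0.0000 -1.0000
    outer loop
      vertex 3.38 14.79 0.00
      vertex 8.75 16.32 0.00
      vertex 16.30 9.01 0.00
    endloop
  endfacet
  facet normal 0.0000 0.0000 -1.0000
    outer loop
      vertex 0.25 10.16 0.00
      vertex 3.38 14.79 0.00
      vertex 16.30 9.01 0.00
    endloop
  endfacet
  facet normal 0.0000 0.0000 -1.0000
    outer loop
      vertex 0.82 4.60 0.00
      vertex 0.25 10.16 0.00
      vertex 16.30 9.01 0.00
    endloop
  endfacet
  facet normal 0.0000 0.0000 -1.0000
    outer loop
      vertex 4.84 0.71 0.00
      vertex 0.82 4.60 0.00
      vertex 16.30 9.01 0.00
    endloop
  endfacet
  facet normal 0.0000 0.0000 -1.0000
    outer loop
      vertex 10.41 0.31 0.00
      vertex 4.84 0.71 0.00
      vertex 16.30 9.01 0.00
    endloop
  endfacet
  facet normal 0.0000 0.0000 -1.0000
    outer loop
      vertex 14.94 3.59 0.00
      vertex 10.41 0.31 0.00
      vertex 16.30 9.01 0.00
    endloop
  endfacet
  facet normal 0.0000 0.0000 1.0000
    outer loop
      vertex 16.30 9.01 26.52
      vertex 13.85 14.04 26.52
      vertex 8.75 16.32 26.52
    endloop
  endfacet
  facet normal 0.0000 0.0000 1.0000
    outer loop
      vertex 16.30 9.01 26.52
      vertex 8.75 16.32 26.52
      vertex 3.38 14.79 26.52
    endloop
  endfacet
  facet normal 0.0000 0.0000 1.0000
    outer loop
      vertex 16.30 9.01 26.52
      vertex 3.38 14.79 26.52
      vertex 0.25 10.16 26.52
    endloop
  endfacet
  facet normal 0.0000 0.0000 1.0000
    outer loop
      vertex 16.30 9.01 26.52
      vertex 0.25 10.16 26.52
      vertex 0.82 4.60 26.52
    endloop
  endfacet
  facet normal 0.0000 0.0000 1.0000
    outer loop
      vertex 16.30 9.01 26.52
      vertex 0.82 4.60 26.52
      vertex 4.84 0.71 26.52
    endloop
  endfacet
  facet normal 0.0000 0.0000 1.0000
    outer loop
      vertex 16.30 9.01 26.52
      vertex 4.84 0.71 26.52
      vertex 10.41 0.31 26.52
    endloop
  endfacet
  facet normal 0.0000 0.0000 1.0000
    outer loop
      vertex 16.30 9.01 26.52
      vertex 10.41 0.31 26.52
      vertex 14.94 3.59 26.52
    endloop
  endfacet
  facet normal 0.8990 0.4379 0.0000
    outer loop
      vertex 16.30 9.01 0.00
      vertex 13.85 14.04 0.00
      vertex 13.85 14.04 26.52
    endloop
  endfacet
  facet normal 0.8990 0.4379 0.0000
    outer loop
      vertex 16.30 9.01 0.00
      vertex 13.85 14.04 26.52
      vertex 16.30 9.01 26.52
    endloop
  endfacet
  facet normal 0.4081 0.9129 0.0000
    outer loop
      vertex 13.85 14.04 0.00
      vertex 8.75 16.32 0.00
      vertex 8.75 16.32 26.52
    endloop
  endfacet
  facet normal 0.4081 0.9129 0.0000
    outer loop
      vertex 13.85 14.04 0.00
      vertex 8.75 16.32 26.52
      vertex 13.85 14.04 26.52
    endloop
  endfacet
  facet normal -0.2740 0.9617 0.0000
    outer loop
      vertex 8.75 16.32 0.00
      vertex 3.38 14.79 0.00
      vertex 3.38 14.79 26.52
    endloop
  endfacet
  facet normal -0.2740 0.9617 0.0000
    outer loop
      vertex 8.75 16.32 0.00
      vertex 3.38 14.79 26.52
      vertex 8.75 16.32 26.52
    endloop
  endfacet
  facet normal -0.8285 0.5601 0.0000
    outer loop
      vertex 3.38 14.79 0.00
      vertex 0.25 10.16 0.00
      vertex 0.25 10.16 26.52
    endloop
  endfacet
  facet normal -0.8285 0.5601 0.0000
    outer loop
      vertex 3.38 14.79 0.00
      vertex 0.25 10.16 26.52
      vertex 3.38 14.79 26.52
    endloop
  endfacet
  facet normal -0.9948 -0.1020 0.0000
    outer loop
      vertex 0.25 10.16 0.00
      vertex 0.82 4.60 0.00
      vertex 0.82 4.60 26.52
    endloop
  endfacet
  facet normal -0.9948 -0.1020 0.0000
    outer loop
      vertex 0.25 10.16 0.00
      vertex 0.82 4.60 26.52
      vertex 0.25 10.16 26.52
    endloop
  endfacet
  facet normal -0.6954 -0.7186 0.0000
    outer loop
      vertex 0.82 4.60 0.00
      vertex 4.84 0.71 0.00
      vertex 4.84 0.71 26.52
    endloop
  endfacet
  facet normal -0.6954 -0.7186 0.0000
    outer loop
      vertex 0.82 4.60 0.00
      vertex 4.84 0.71 26.52
      vertex 0.82 4.60 26.52
    endloop
  endfacet
  facet normal -0.0716 -0.9974 0.0000
    outer loop
      vertex 4.84 0.71 0.00
      vertex 10.41 0.31 0.00
      vertex 10.41 0.31 26.52
    endloop
  endfacet
  facet normal -0.0716 -0.9974 0.0000
    outer loop
      vertex 4.84 0.71 0.00
      vertex 10.41 0.31 26.52
      vertex 4.84 0.71 26.52
    endloop
  endfacet
  facet normal 0.5865 -0.8100 0.0000
    outer loop
      vertex 10.41 0.31 0.00
      vertex 14.94 3.59 0.00
      vertex 14.94 3.59 26.52
    endloop
  endfacet
  facet normal 0.5865 -0.8100 0.0000
    outer loop
      vertex 10.41 0.31 0.00
      vertex 14.94 3.59 26.52
      vertex 10.41 0.31 26.52
    endloop
  endfacet
  facet normal 0.9699 -0.2434 0.0000
    outer loop
      vertex 14.94 3.59 0.00
      vertex 16.30 9.01 0.00
      vertex 16.30 9.01 26.52
    endloop
  endfacet
  facet normal 0.9699 -0.2434 0.0000
    outer loop
      vertex 14.94 3.59 0.00
      vertex 16.30 9.01 26.52
      vertex 14.94 3.59 26.52
    endloop
  endfacet
endsolid part

The G0 Z moves step by Δz≈3.79 mm. Every layer's G1 loop is the same polygon, so the solid is a straight extrusion of it from z=0 to z≈26.5. Closing with flat bottom and top caps and triangulating gives 32 facets — a regular 9-sided prism (a cylinder approximated with 9 flat sides), circumscribed radius ≈ 8.17 mm, height ≈ 26.5 mm.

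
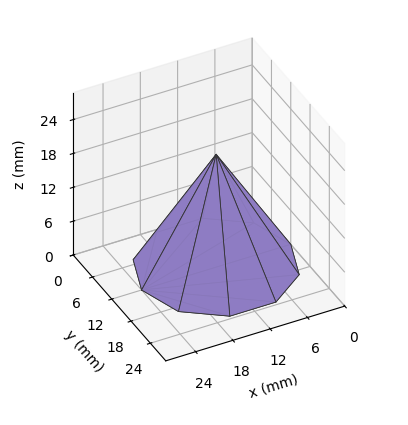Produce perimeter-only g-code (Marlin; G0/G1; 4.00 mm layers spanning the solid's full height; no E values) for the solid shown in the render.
Reading the render: the shape is a regular 10-sided pyramid, base circumscribed radius ≈ 12 mm, apex at z ≈ 20 mm (dimensions read to the nearest mm from the axis ticks). For the g-code, the solid's height is divided into equal slices at the stated Δz and each level perimeter traced with G1 moves after a G0 lift.

; perimeter-only toolpath
G21 ; units = mm
G90 ; absolute positioning
G28 ; home
; layer 1
G0 Z4.00
G0 X21.60 Y12.00
G1 X19.77 Y17.64
G1 X14.97 Y21.13
G1 X9.03 Y21.13
G1 X4.23 Y17.64
G1 X2.40 Y12.00
G1 X4.23 Y6.36
G1 X9.03 Y2.87
G1 X14.97 Y2.87
G1 X19.77 Y6.36
G1 X21.60 Y12.00
; layer 2
G0 Z8.00
G0 X19.20 Y12.00
G1 X17.83 Y16.23
G1 X14.23 Y18.85
G1 X9.77 Y18.85
G1 X6.17 Y16.23
G1 X4.80 Y12.00
G1 X6.17 Y7.77
G1 X9.77 Y5.15
G1 X14.23 Y5.15
G1 X17.83 Y7.77
G1 X19.20 Y12.00
; layer 3
G0 Z12.00
G0 X16.80 Y12.00
G1 X15.88 Y14.82
G1 X13.48 Y16.56
G1 X10.52 Y16.56
G1 X8.12 Y14.82
G1 X7.20 Y12.00
G1 X8.12 Y9.18
G1 X10.52 Y7.44
G1 X13.48 Y7.44
G1 X15.88 Y9.18
G1 X16.80 Y12.00
; layer 4
G0 Z16.00
G0 X14.40 Y12.00
G1 X13.94 Y13.41
G1 X12.74 Y14.28
G1 X11.26 Y14.28
G1 X10.06 Y13.41
G1 X9.60 Y12.00
G1 X10.06 Y10.59
G1 X11.26 Y9.72
G1 X12.74 Y9.72
G1 X13.94 Y10.59
G1 X14.40 Y12.00
M2 ; end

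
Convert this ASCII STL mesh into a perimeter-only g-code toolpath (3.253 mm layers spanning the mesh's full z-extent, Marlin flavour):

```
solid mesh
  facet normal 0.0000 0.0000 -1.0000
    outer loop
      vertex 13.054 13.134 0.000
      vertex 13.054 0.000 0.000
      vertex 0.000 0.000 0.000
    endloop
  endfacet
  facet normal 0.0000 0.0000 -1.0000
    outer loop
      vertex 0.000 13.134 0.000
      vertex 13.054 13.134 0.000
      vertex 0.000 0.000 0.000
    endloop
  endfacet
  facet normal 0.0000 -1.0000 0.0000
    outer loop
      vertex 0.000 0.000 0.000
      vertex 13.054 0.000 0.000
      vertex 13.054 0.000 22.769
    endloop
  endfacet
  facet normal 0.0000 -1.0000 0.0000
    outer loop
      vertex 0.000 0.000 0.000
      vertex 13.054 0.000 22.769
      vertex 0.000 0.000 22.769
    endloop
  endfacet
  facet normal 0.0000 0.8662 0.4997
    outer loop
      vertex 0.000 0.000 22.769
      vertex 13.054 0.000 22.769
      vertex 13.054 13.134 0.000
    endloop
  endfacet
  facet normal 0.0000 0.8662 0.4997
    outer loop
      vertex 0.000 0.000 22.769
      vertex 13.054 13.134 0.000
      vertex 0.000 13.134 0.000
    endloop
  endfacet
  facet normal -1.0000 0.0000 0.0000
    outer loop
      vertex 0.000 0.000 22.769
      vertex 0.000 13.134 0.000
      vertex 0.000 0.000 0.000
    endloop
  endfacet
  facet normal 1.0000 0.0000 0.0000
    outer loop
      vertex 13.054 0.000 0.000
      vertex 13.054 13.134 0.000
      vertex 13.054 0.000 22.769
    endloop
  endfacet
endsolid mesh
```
; perimeter-only toolpath
G21 ; units = mm
G90 ; absolute positioning
G28 ; home
; layer 1
G0 Z3.253
G0 X0.000 Y0.000
G1 X13.054 Y0.000
G1 X13.054 Y11.258
G1 X0.000 Y11.258
G1 X0.000 Y0.000
; layer 2
G0 Z6.505
G0 X0.000 Y0.000
G1 X13.054 Y0.000
G1 X13.054 Y9.381
G1 X0.000 Y9.381
G1 X0.000 Y0.000
; layer 3
G0 Z9.758
G0 X0.000 Y0.000
G1 X13.054 Y0.000
G1 X13.054 Y7.505
G1 X0.000 Y7.505
G1 X0.000 Y0.000
; layer 4
G0 Z13.011
G0 X0.000 Y0.000
G1 X13.054 Y0.000
G1 X13.054 Y5.629
G1 X0.000 Y5.629
G1 X0.000 Y0.000
; layer 5
G0 Z16.264
G0 X0.000 Y0.000
G1 X13.054 Y0.000
G1 X13.054 Y3.753
G1 X0.000 Y3.753
G1 X0.000 Y0.000
; layer 6
G0 Z19.516
G0 X0.000 Y0.000
G1 X13.054 Y0.000
G1 X13.054 Y1.876
G1 X0.000 Y1.876
G1 X0.000 Y0.000
M2 ; end

The solid is a wedge (ramp): 13.1 × 13.1 mm base, rising to 22.8 mm along the y=0 edge and sloping linearly to z=0 at y=13.1. Slicing at Δz = 3.253 mm — 7 equal slices spanning the solid's height, so layer i sits at z = i·h/7 — gives 6 non-empty perimeters. Each is a 4-segment closed polygon; G0 lifts to the layer z and rapids to the start vertex, then G1 traces the edges. The cross-section shrinks linearly with z (the slice at the apex is degenerate and omitted).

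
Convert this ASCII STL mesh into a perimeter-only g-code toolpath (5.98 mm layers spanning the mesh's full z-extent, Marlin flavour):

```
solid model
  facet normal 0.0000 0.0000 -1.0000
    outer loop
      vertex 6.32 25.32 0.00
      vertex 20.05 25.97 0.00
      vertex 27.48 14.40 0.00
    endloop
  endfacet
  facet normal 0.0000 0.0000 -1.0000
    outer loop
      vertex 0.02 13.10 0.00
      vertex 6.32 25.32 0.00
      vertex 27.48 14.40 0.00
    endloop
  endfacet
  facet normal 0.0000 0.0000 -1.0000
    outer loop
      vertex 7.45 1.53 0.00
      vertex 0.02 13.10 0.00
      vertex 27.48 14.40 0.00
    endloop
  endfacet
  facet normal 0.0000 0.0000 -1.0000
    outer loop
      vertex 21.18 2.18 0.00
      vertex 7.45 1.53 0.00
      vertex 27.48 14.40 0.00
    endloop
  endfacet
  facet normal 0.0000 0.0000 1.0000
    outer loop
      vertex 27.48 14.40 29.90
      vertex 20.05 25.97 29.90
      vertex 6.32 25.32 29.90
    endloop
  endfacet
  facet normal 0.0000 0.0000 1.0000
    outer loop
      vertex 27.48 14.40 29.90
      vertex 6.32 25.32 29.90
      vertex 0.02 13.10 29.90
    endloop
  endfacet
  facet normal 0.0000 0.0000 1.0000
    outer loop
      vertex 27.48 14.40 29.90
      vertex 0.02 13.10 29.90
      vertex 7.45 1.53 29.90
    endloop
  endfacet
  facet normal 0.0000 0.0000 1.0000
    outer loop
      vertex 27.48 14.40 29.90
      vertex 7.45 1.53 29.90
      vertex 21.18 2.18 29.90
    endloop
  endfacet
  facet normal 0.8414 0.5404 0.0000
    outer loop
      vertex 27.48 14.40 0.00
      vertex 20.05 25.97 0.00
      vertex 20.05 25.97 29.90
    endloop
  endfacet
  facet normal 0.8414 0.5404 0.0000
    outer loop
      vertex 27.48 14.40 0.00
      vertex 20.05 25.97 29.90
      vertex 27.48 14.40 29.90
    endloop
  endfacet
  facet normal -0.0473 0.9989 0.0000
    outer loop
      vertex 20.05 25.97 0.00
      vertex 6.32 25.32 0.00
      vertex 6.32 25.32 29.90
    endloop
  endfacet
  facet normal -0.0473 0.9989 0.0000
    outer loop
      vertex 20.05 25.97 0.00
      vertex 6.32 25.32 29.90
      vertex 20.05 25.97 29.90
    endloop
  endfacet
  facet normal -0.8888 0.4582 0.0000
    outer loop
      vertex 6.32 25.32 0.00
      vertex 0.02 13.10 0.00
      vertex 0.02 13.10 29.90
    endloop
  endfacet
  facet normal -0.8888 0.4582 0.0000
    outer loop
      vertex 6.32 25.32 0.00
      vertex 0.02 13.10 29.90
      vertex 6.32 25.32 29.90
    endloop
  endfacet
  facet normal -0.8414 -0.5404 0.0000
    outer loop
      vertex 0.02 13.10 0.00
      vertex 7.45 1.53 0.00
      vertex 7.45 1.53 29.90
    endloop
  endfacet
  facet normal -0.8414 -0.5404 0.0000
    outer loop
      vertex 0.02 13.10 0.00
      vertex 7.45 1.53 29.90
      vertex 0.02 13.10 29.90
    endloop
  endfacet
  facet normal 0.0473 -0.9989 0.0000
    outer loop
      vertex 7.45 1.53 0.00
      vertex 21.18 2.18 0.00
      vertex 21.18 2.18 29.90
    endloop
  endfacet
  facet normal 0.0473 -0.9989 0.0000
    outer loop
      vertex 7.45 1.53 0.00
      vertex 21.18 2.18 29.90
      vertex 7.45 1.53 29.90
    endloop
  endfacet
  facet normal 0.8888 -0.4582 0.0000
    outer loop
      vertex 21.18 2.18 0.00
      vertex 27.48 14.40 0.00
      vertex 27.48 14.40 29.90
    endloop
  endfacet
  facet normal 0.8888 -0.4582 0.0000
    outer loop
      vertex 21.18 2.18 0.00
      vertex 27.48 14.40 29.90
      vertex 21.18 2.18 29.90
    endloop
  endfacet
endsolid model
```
; perimeter-only toolpath
G21 ; units = mm
G90 ; absolute positioning
G28 ; home
; layer 1
G0 Z5.98
G0 X27.48 Y14.40
G1 X20.05 Y25.97
G1 X6.32 Y25.32
G1 X0.02 Y13.10
G1 X7.45 Y1.53
G1 X21.18 Y2.18
G1 X27.48 Y14.40
; layer 2
G0 Z11.96
G0 X27.48 Y14.40
G1 X20.05 Y25.97
G1 X6.32 Y25.32
G1 X0.02 Y13.10
G1 X7.45 Y1.53
G1 X21.18 Y2.18
G1 X27.48 Y14.40
; layer 3
G0 Z17.94
G0 X27.48 Y14.40
G1 X20.05 Y25.97
G1 X6.32 Y25.32
G1 X0.02 Y13.10
G1 X7.45 Y1.53
G1 X21.18 Y2.18
G1 X27.48 Y14.40
; layer 4
G0 Z23.92
G0 X27.48 Y14.40
G1 X20.05 Y25.97
G1 X6.32 Y25.32
G1 X0.02 Y13.10
G1 X7.45 Y1.53
G1 X21.18 Y2.18
G1 X27.48 Y14.40
; layer 5
G0 Z29.90
G0 X27.48 Y14.40
G1 X20.05 Y25.97
G1 X6.32 Y25.32
G1 X0.02 Y13.10
G1 X7.45 Y1.53
G1 X21.18 Y2.18
G1 X27.48 Y14.40
M2 ; end

The solid is a regular 6-sided prism (a cylinder approximated with 6 flat sides), circumscribed radius ≈ 13.8 mm, height ≈ 29.9 mm. Slicing at Δz = 5.98 mm — 5 equal slices spanning the solid's height, so layer i sits at z = i·h/5 — gives 5 non-empty perimeters. Each is a 6-segment closed polygon; G0 lifts to the layer z and rapids to the start vertex, then G1 traces the edges.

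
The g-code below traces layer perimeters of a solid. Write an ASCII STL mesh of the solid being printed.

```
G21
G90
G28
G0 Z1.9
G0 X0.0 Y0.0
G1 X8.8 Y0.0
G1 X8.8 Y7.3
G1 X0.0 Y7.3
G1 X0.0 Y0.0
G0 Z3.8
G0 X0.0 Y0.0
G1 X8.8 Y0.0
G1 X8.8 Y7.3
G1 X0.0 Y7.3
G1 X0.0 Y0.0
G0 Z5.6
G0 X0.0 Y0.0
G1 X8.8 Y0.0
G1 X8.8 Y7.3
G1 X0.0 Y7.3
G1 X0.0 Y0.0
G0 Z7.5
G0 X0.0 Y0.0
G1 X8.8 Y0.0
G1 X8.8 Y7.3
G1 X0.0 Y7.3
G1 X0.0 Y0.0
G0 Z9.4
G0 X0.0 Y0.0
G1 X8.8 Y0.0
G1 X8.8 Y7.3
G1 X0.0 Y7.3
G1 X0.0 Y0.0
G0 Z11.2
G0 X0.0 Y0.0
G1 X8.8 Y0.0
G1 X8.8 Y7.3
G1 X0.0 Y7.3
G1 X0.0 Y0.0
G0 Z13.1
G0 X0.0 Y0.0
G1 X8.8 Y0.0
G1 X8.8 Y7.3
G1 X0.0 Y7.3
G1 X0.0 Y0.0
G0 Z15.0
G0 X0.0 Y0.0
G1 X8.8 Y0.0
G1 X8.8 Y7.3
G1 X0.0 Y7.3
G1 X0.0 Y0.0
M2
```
solid part
  facet normal 0.0000 0.0000 -1.0000
    outer loop
      vertex 8.8 7.3 0.0
      vertex 8.8 0.0 0.0
      vertex 0.0 0.0 0.0
    endloop
  endfacet
  facet normal 0.0000 0.0000 -1.0000
    outer loop
      vertex 0.0 7.3 0.0
      vertex 8.8 7.3 0.0
      vertex 0.0 0.0 0.0
    endloop
  endfacet
  facet normal 0.0000 0.0000 1.0000
    outer loop
      vertex 0.0 0.0 15.0
      vertex 8.8 0.0 15.0
      vertex 8.8 7.3 15.0
    endloop
  endfacet
  facet normal 0.0000 0.0000 1.0000
    outer loop
      vertex 0.0 0.0 15.0
      vertex 8.8 7.3 15.0
      vertex 0.0 7.3 15.0
    endloop
  endfacet
  facet normal 0.0000 -1.0000 0.0000
    outer loop
      vertex 0.0 0.0 0.0
      vertex 8.8 0.0 0.0
      vertex 8.8 0.0 15.0
    endloop
  endfacet
  facet normal 0.0000 -1.0000 0.0000
    outer loop
      vertex 0.0 0.0 0.0
      vertex 8.8 0.0 15.0
      vertex 0.0 0.0 15.0
    endloop
  endfacet
  facet normal 0.0000 1.0000 0.0000
    outer loop
      vertex 8.8 7.3 15.0
      vertex 8.8 7.3 0.0
      vertex 0.0 7.3 0.0
    endloop
  endfacet
  facet normal 0.0000 1.0000 0.0000
    outer loop
      vertex 0.0 7.3 15.0
      vertex 8.8 7.3 15.0
      vertex 0.0 7.3 0.0
    endloop
  endfacet
  facet normal -1.0000 0.0000 0.0000
    outer loop
      vertex 0.0 7.3 15.0
      vertex 0.0 7.3 0.0
      vertex 0.0 0.0 0.0
    endloop
  endfacet
  facet normal -1.0000 0.0000 0.0000
    outer loop
      vertex 0.0 0.0 15.0
      vertex 0.0 7.3 15.0
      vertex 0.0 0.0 0.0
    endloop
  endfacet
  facet normal 1.0000 0.0000 0.0000
    outer loop
      vertex 8.8 0.0 0.0
      vertex 8.8 7.3 0.0
      vertex 8.8 7.3 15.0
    endloop
  endfacet
  facet normal 1.0000 0.0000 0.0000
    outer loop
      vertex 8.8 0.0 0.0
      vertex 8.8 7.3 15.0
      vertex 8.8 0.0 15.0
    endloop
  endfacet
endsolid part

The G0 Z moves step by Δz≈1.9 mm. Every layer's G1 loop is the same polygon, so the solid is a straight extrusion of it from z=0 to z≈15. Closing with flat bottom and top caps and triangulating gives 12 facets — a rectangular box, roughly 8.8 × 7.3 mm footprint and 15 mm tall.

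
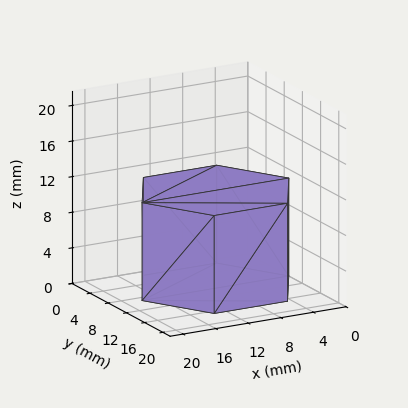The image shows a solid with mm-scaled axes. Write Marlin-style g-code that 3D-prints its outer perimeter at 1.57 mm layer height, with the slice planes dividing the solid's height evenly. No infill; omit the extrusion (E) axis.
Reading the render: the shape is a regular 6-sided prism (a cylinder approximated with 6 flat sides), circumscribed radius ≈ 9 mm, height ≈ 11 mm (dimensions read to the nearest mm from the axis ticks). For the g-code, the solid's height is divided into equal slices at the stated Δz and each level perimeter traced with G1 moves after a G0 lift.

; perimeter-only toolpath
G21 ; units = mm
G90 ; absolute positioning
G28 ; home
; layer 1
G0 Z1.57
G0 X18.00 Y9.00
G1 X13.50 Y16.79
G1 X4.50 Y16.79
G1 X0.00 Y9.00
G1 X4.50 Y1.21
G1 X13.50 Y1.21
G1 X18.00 Y9.00
; layer 2
G0 Z3.14
G0 X18.00 Y9.00
G1 X13.50 Y16.79
G1 X4.50 Y16.79
G1 X0.00 Y9.00
G1 X4.50 Y1.21
G1 X13.50 Y1.21
G1 X18.00 Y9.00
; layer 3
G0 Z4.71
G0 X18.00 Y9.00
G1 X13.50 Y16.79
G1 X4.50 Y16.79
G1 X0.00 Y9.00
G1 X4.50 Y1.21
G1 X13.50 Y1.21
G1 X18.00 Y9.00
; layer 4
G0 Z6.29
G0 X18.00 Y9.00
G1 X13.50 Y16.79
G1 X4.50 Y16.79
G1 X0.00 Y9.00
G1 X4.50 Y1.21
G1 X13.50 Y1.21
G1 X18.00 Y9.00
; layer 5
G0 Z7.86
G0 X18.00 Y9.00
G1 X13.50 Y16.79
G1 X4.50 Y16.79
G1 X0.00 Y9.00
G1 X4.50 Y1.21
G1 X13.50 Y1.21
G1 X18.00 Y9.00
; layer 6
G0 Z9.43
G0 X18.00 Y9.00
G1 X13.50 Y16.79
G1 X4.50 Y16.79
G1 X0.00 Y9.00
G1 X4.50 Y1.21
G1 X13.50 Y1.21
G1 X18.00 Y9.00
; layer 7
G0 Z11.00
G0 X18.00 Y9.00
G1 X13.50 Y16.79
G1 X4.50 Y16.79
G1 X0.00 Y9.00
G1 X4.50 Y1.21
G1 X13.50 Y1.21
G1 X18.00 Y9.00
M2 ; end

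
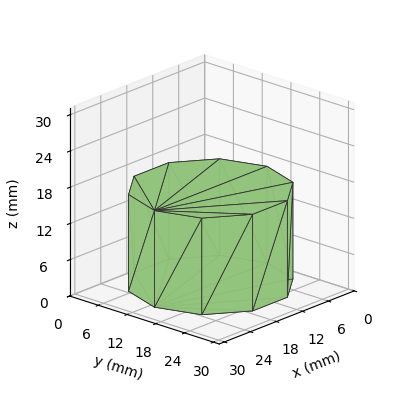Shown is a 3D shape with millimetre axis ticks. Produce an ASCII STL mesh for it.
Reading the render: the shape is a regular 10-sided prism (a cylinder approximated with 10 flat sides), circumscribed radius ≈ 13 mm, height ≈ 16 mm (dimensions read to the nearest mm from the axis ticks). For the STL, each face is triangulated and given an outward normal.

solid part
  facet normal 0.0000 0.0000 -1.0000
    outer loop
      vertex 17.017 25.364 0.000
      vertex 23.517 20.641 0.000
      vertex 26.000 13.000 0.000
    endloop
  endfacet
  facet normal 0.0000 0.0000 -1.0000
    outer loop
      vertex 8.983 25.364 0.000
      vertex 17.017 25.364 0.000
      vertex 26.000 13.000 0.000
    endloop
  endfacet
  facet normal 0.0000 0.0000 -1.0000
    outer loop
      vertex 2.483 20.641 0.000
      vertex 8.983 25.364 0.000
      vertex 26.000 13.000 0.000
    endloop
  endfacet
  facet normal 0.0000 0.0000 -1.0000
    outer loop
      vertex 0.000 13.000 0.000
      vertex 2.483 20.641 0.000
      vertex 26.000 13.000 0.000
    endloop
  endfacet
  facet normal 0.0000 0.0000 -1.0000
    outer loop
      vertex 2.483 5.359 0.000
      vertex 0.000 13.000 0.000
      vertex 26.000 13.000 0.000
    endloop
  endfacet
  facet normal 0.0000 0.0000 -1.0000
    outer loop
      vertex 8.983 0.636 0.000
      vertex 2.483 5.359 0.000
      vertex 26.000 13.000 0.000
    endloop
  endfacet
  facet normal 0.0000 0.0000 -1.0000
    outer loop
      vertex 17.017 0.636 0.000
      vertex 8.983 0.636 0.000
      vertex 26.000 13.000 0.000
    endloop
  endfacet
  facet normal 0.0000 0.0000 -1.0000
    outer loop
      vertex 23.517 5.359 0.000
      vertex 17.017 0.636 0.000
      vertex 26.000 13.000 0.000
    endloop
  endfacet
  facet normal 0.0000 0.0000 1.0000
    outer loop
      vertex 26.000 13.000 16.000
      vertex 23.517 20.641 16.000
      vertex 17.017 25.364 16.000
    endloop
  endfacet
  facet normal 0.0000 0.0000 1.0000
    outer loop
      vertex 26.000 13.000 16.000
      vertex 17.017 25.364 16.000
      vertex 8.983 25.364 16.000
    endloop
  endfacet
  facet normal 0.0000 0.0000 1.0000
    outer loop
      vertex 26.000 13.000 16.000
      vertex 8.983 25.364 16.000
      vertex 2.483 20.641 16.000
    endloop
  endfacet
  facet normal 0.0000 0.0000 1.0000
    outer loop
      vertex 26.000 13.000 16.000
      vertex 2.483 20.641 16.000
      vertex 0.000 13.000 16.000
    endloop
  endfacet
  facet normal 0.0000 0.0000 1.0000
    outer loop
      vertex 26.000 13.000 16.000
      vertex 0.000 13.000 16.000
      vertex 2.483 5.359 16.000
    endloop
  endfacet
  facet normal 0.0000 0.0000 1.0000
    outer loop
      vertex 26.000 13.000 16.000
      vertex 2.483 5.359 16.000
      vertex 8.983 0.636 16.000
    endloop
  endfacet
  facet normal 0.0000 0.0000 1.0000
    outer loop
      vertex 26.000 13.000 16.000
      vertex 8.983 0.636 16.000
      vertex 17.017 0.636 16.000
    endloop
  endfacet
  facet normal 0.0000 0.0000 1.0000
    outer loop
      vertex 26.000 13.000 16.000
      vertex 17.017 0.636 16.000
      vertex 23.517 5.359 16.000
    endloop
  endfacet
  facet normal 0.9510 0.3090 0.0000
    outer loop
      vertex 26.000 13.000 0.000
      vertex 23.517 20.641 0.000
      vertex 23.517 20.641 16.000
    endloop
  endfacet
  facet normal 0.9510 0.3090 0.0000
    outer loop
      vertex 26.000 13.000 0.000
      vertex 23.517 20.641 16.000
      vertex 26.000 13.000 16.000
    endloop
  endfacet
  facet normal 0.5878 0.8090 0.0000
    outer loop
      vertex 23.517 20.641 0.000
      vertex 17.017 25.364 0.000
      vertex 17.017 25.364 16.000
    endloop
  endfacet
  facet normal 0.5878 0.8090 0.0000
    outer loop
      vertex 23.517 20.641 0.000
      vertex 17.017 25.364 16.000
      vertex 23.517 20.641 16.000
    endloop
  endfacet
  facet normal 0.0000 1.0000 0.0000
    outer loop
      vertex 17.017 25.364 0.000
      vertex 8.983 25.364 0.000
      vertex 8.983 25.364 16.000
    endloop
  endfacet
  facet normal 0.0000 1.0000 0.0000
    outer loop
      vertex 17.017 25.364 0.000
      vertex 8.983 25.364 16.000
      vertex 17.017 25.364 16.000
    endloop
  endfacet
  facet normal -0.5878 0.8090 0.0000
    outer loop
      vertex 8.983 25.364 0.000
      vertex 2.483 20.641 0.000
      vertex 2.483 20.641 16.000
    endloop
  endfacet
  facet normal -0.5878 0.8090 0.0000
    outer loop
      vertex 8.983 25.364 0.000
      vertex 2.483 20.641 16.000
      vertex 8.983 25.364 16.000
    endloop
  endfacet
  facet normal -0.9510 0.3090 0.0000
    outer loop
      vertex 2.483 20.641 0.000
      vertex 0.000 13.000 0.000
      vertex 0.000 13.000 16.000
    endloop
  endfacet
  facet normal -0.9510 0.3090 0.0000
    outer loop
      vertex 2.483 20.641 0.000
      vertex 0.000 13.000 16.000
      vertex 2.483 20.641 16.000
    endloop
  endfacet
  facet normal -0.9510 -0.3090 0.0000
    outer loop
      vertex 0.000 13.000 0.000
      vertex 2.483 5.359 0.000
      vertex 2.483 5.359 16.000
    endloop
  endfacet
  facet normal -0.9510 -0.3090 0.0000
    outer loop
      vertex 0.000 13.000 0.000
      vertex 2.483 5.359 16.000
      vertex 0.000 13.000 16.000
    endloop
  endfacet
  facet normal -0.5878 -0.8090 0.0000
    outer loop
      vertex 2.483 5.359 0.000
      vertex 8.983 0.636 0.000
      vertex 8.983 0.636 16.000
    endloop
  endfacet
  facet normal -0.5878 -0.8090 0.0000
    outer loop
      vertex 2.483 5.359 0.000
      vertex 8.983 0.636 16.000
      vertex 2.483 5.359 16.000
    endloop
  endfacet
  facet normal 0.0000 -1.0000 0.0000
    outer loop
      vertex 8.983 0.636 0.000
      vertex 17.017 0.636 0.000
      vertex 17.017 0.636 16.000
    endloop
  endfacet
  facet normal 0.0000 -1.0000 0.0000
    outer loop
      vertex 8.983 0.636 0.000
      vertex 17.017 0.636 16.000
      vertex 8.983 0.636 16.000
    endloop
  endfacet
  facet normal 0.5878 -0.8090 0.0000
    outer loop
      vertex 17.017 0.636 0.000
      vertex 23.517 5.359 0.000
      vertex 23.517 5.359 16.000
    endloop
  endfacet
  facet normal 0.5878 -0.8090 0.0000
    outer loop
      vertex 17.017 0.636 0.000
      vertex 23.517 5.359 16.000
      vertex 17.017 0.636 16.000
    endloop
  endfacet
  facet normal 0.9510 -0.3090 0.0000
    outer loop
      vertex 23.517 5.359 0.000
      vertex 26.000 13.000 0.000
      vertex 26.000 13.000 16.000
    endloop
  endfacet
  facet normal 0.9510 -0.3090 0.0000
    outer loop
      vertex 23.517 5.359 0.000
      vertex 26.000 13.000 16.000
      vertex 23.517 5.359 16.000
    endloop
  endfacet
endsolid part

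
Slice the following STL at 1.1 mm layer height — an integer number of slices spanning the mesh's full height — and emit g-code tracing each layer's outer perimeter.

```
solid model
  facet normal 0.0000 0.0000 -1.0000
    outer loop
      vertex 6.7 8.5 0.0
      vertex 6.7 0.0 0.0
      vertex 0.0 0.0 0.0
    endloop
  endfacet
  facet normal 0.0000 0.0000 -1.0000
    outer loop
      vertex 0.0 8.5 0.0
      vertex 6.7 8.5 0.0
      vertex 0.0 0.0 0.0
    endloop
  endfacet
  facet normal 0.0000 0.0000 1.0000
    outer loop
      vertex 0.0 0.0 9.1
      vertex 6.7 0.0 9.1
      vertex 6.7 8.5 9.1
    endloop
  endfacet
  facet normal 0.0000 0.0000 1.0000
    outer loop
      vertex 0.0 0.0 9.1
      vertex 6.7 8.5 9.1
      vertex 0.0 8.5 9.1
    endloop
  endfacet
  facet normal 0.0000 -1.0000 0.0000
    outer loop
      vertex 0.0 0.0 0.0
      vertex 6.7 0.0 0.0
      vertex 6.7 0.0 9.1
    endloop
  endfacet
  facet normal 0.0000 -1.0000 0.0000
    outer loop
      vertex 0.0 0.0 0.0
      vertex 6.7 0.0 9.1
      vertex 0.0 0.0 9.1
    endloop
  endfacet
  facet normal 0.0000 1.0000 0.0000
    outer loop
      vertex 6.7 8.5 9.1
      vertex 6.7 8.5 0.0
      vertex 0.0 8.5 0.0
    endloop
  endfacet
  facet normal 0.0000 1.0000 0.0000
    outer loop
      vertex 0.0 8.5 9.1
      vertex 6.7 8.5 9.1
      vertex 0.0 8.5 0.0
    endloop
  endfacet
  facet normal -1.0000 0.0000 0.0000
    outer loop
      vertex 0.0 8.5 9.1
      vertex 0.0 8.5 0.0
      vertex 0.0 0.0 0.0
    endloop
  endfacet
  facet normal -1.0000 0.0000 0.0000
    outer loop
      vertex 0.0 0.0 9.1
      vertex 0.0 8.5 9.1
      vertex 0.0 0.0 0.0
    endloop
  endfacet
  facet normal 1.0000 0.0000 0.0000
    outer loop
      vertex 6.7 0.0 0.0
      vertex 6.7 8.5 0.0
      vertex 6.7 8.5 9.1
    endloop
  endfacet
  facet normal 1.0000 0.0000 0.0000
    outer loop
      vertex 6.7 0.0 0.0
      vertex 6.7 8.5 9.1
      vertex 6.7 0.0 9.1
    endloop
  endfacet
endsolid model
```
; perimeter-only toolpath
G21 ; units = mm
G90 ; absolute positioning
G28 ; home
; layer 1
G0 Z1.1
G0 X0.0 Y0.0
G1 X6.7 Y0.0
G1 X6.7 Y8.5
G1 X0.0 Y8.5
G1 X0.0 Y0.0
; layer 2
G0 Z2.3
G0 X0.0 Y0.0
G1 X6.7 Y0.0
G1 X6.7 Y8.5
G1 X0.0 Y8.5
G1 X0.0 Y0.0
; layer 3
G0 Z3.4
G0 X0.0 Y0.0
G1 X6.7 Y0.0
G1 X6.7 Y8.5
G1 X0.0 Y8.5
G1 X0.0 Y0.0
; layer 4
G0 Z4.5
G0 X0.0 Y0.0
G1 X6.7 Y0.0
G1 X6.7 Y8.5
G1 X0.0 Y8.5
G1 X0.0 Y0.0
; layer 5
G0 Z5.7
G0 X0.0 Y0.0
G1 X6.7 Y0.0
G1 X6.7 Y8.5
G1 X0.0 Y8.5
G1 X0.0 Y0.0
; layer 6
G0 Z6.8
G0 X0.0 Y0.0
G1 X6.7 Y0.0
G1 X6.7 Y8.5
G1 X0.0 Y8.5
G1 X0.0 Y0.0
; layer 7
G0 Z8.0
G0 X0.0 Y0.0
G1 X6.7 Y0.0
G1 X6.7 Y8.5
G1 X0.0 Y8.5
G1 X0.0 Y0.0
; layer 8
G0 Z9.1
G0 X0.0 Y0.0
G1 X6.7 Y0.0
G1 X6.7 Y8.5
G1 X0.0 Y8.5
G1 X0.0 Y0.0
M2 ; end

The solid is a rectangular box, roughly 6.7 × 8.5 mm footprint and 9.1 mm tall. Slicing at Δz = 1.1 mm — 8 equal slices spanning the solid's height, so layer i sits at z = i·h/8 — gives 8 non-empty perimeters. Each is a 4-segment closed polygon; G0 lifts to the layer z and rapids to the start vertex, then G1 traces the edges.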